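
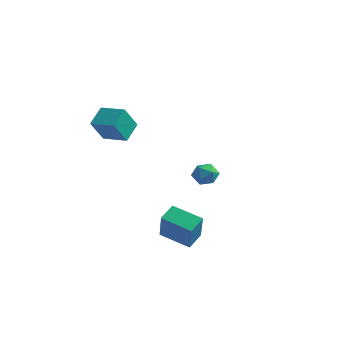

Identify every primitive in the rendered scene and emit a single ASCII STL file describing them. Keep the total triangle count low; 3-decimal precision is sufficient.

solid 
facet normal -0.358 0.406 -0.841
outer loop
vertex 2.536 -2.04 -2.627
vertex 4.188 -1.72 -3.176
vertex 2.565 -3.016 -3.111
endloop
endfacet
facet normal -0.933 -0.181 0.310
outer loop
vertex 3.292 -3.84 -1.404
vertex 2.536 -2.04 -2.627
vertex 2.565 -3.016 -3.111
endloop
endfacet
facet normal -0.358 0.406 -0.841
outer loop
vertex 2.565 -3.016 -3.111
vertex 4.188 -1.72 -3.176
vertex 4.217 -2.696 -3.66
endloop
endfacet
facet normal 0.026 -0.896 -0.444
outer loop
vertex 4.217 -2.696 -3.66
vertex 3.292 -3.84 -1.404
vertex 2.565 -3.016 -3.111
endloop
endfacet
facet normal -0.026 0.896 0.444
outer loop
vertex 2.536 -2.04 -2.627
vertex 4.915 -2.544 -1.469
vertex 4.188 -1.72 -3.176
endloop
endfacet
facet normal -0.933 -0.181 0.310
outer loop
vertex 3.263 -2.864 -0.92
vertex 2.536 -2.04 -2.627
vertex 3.292 -3.84 -1.404
endloop
endfacet
facet normal -0.026 0.896 0.444
outer loop
vertex 3.263 -2.864 -0.92
vertex 4.915 -2.544 -1.469
vertex 2.536 -2.04 -2.627
endloop
endfacet
facet normal 0.933 0.181 -0.310
outer loop
vertex 4.188 -1.72 -3.176
vertex 4.915 -2.544 -1.469
vertex 4.217 -2.696 -3.66
endloop
endfacet
facet normal 0.026 -0.896 -0.444
outer loop
vertex 4.944 -3.52 -1.953
vertex 3.292 -3.84 -1.404
vertex 4.217 -2.696 -3.66
endloop
endfacet
facet normal 0.933 0.181 -0.310
outer loop
vertex 4.217 -2.696 -3.66
vertex 4.915 -2.544 -1.469
vertex 4.944 -3.52 -1.953
endloop
endfacet
facet normal 0.358 -0.406 0.841
outer loop
vertex 4.944 -3.52 -1.953
vertex 3.263 -2.864 -0.92
vertex 3.292 -3.84 -1.404
endloop
endfacet
facet normal 0.358 -0.406 0.841
outer loop
vertex 4.915 -2.544 -1.469
vertex 3.263 -2.864 -0.92
vertex 4.944 -3.52 -1.953
endloop
endfacet
facet normal -0.994 -0.105 0.014
outer loop
vertex 1.196 2.093 -1.117
vertex 1.277 1.37 -0.788
vertex 1.215 2.016 -0.322
endloop
endfacet
facet normal -0.810 0.581 0.076
outer loop
vertex 1.196 2.093 -1.117
vertex 1.215 2.016 -0.322
vertex 1.611 2.614 -0.674
endloop
endfacet
facet normal -0.422 0.758 -0.497
outer loop
vertex 1.196 2.093 -1.117
vertex 1.611 2.614 -0.674
vertex 1.918 2.337 -1.358
endloop
endfacet
facet normal -0.366 0.181 -0.913
outer loop
vertex 1.196 2.093 -1.117
vertex 1.918 2.337 -1.358
vertex 1.712 1.568 -1.428
endloop
endfacet
facet normal -0.720 -0.353 -0.598
outer loop
vertex 1.196 2.093 -1.117
vertex 1.712 1.568 -1.428
vertex 1.277 1.37 -0.788
endloop
endfacet
facet normal -0.395 0.646 0.653
outer loop
vertex 1.611 2.614 -0.674
vertex 1.215 2.016 -0.322
vertex 1.948 2.212 -0.072
endloop
endfacet
facet normal -0.693 -0.464 0.551
outer loop
vertex 1.215 2.016 -0.322
vertex 1.277 1.37 -0.788
vertex 1.742 1.443 -0.142
endloop
endfacet
facet normal -0.250 -0.864 -0.437
outer loop
vertex 1.277 1.37 -0.788
vertex 1.712 1.568 -1.428
vertex 2.049 1.166 -0.826
endloop
endfacet
facet normal 0.323 -0.000 -0.946
outer loop
vertex 1.712 1.568 -1.428
vertex 1.918 2.337 -1.358
vertex 2.445 1.764 -1.178
endloop
endfacet
facet normal 0.233 0.933 -0.273
outer loop
vertex 1.918 2.337 -1.358
vertex 1.611 2.614 -0.674
vertex 2.383 2.41 -0.712
endloop
endfacet
facet normal 0.366 -0.181 0.913
outer loop
vertex 2.464 1.687 -0.383
vertex 1.948 2.212 -0.072
vertex 1.742 1.443 -0.142
endloop
endfacet
facet normal 0.422 -0.758 0.497
outer loop
vertex 2.464 1.687 -0.383
vertex 1.742 1.443 -0.142
vertex 2.049 1.166 -0.826
endloop
endfacet
facet normal 0.810 -0.581 -0.076
outer loop
vertex 2.464 1.687 -0.383
vertex 2.049 1.166 -0.826
vertex 2.445 1.764 -1.178
endloop
endfacet
facet normal 0.994 0.105 -0.014
outer loop
vertex 2.464 1.687 -0.383
vertex 2.445 1.764 -1.178
vertex 2.383 2.41 -0.712
endloop
endfacet
facet normal 0.720 0.353 0.598
outer loop
vertex 2.464 1.687 -0.383
vertex 2.383 2.41 -0.712
vertex 1.948 2.212 -0.072
endloop
endfacet
facet normal -0.323 0.000 0.946
outer loop
vertex 1.742 1.443 -0.142
vertex 1.948 2.212 -0.072
vertex 1.215 2.016 -0.322
endloop
endfacet
facet normal -0.233 -0.933 0.273
outer loop
vertex 2.049 1.166 -0.826
vertex 1.742 1.443 -0.142
vertex 1.277 1.37 -0.788
endloop
endfacet
facet normal 0.395 -0.646 -0.653
outer loop
vertex 2.445 1.764 -1.178
vertex 2.049 1.166 -0.826
vertex 1.712 1.568 -1.428
endloop
endfacet
facet normal 0.693 0.464 -0.551
outer loop
vertex 2.383 2.41 -0.712
vertex 2.445 1.764 -1.178
vertex 1.918 2.337 -1.358
endloop
endfacet
facet normal 0.250 0.864 0.437
outer loop
vertex 1.948 2.212 -0.072
vertex 2.383 2.41 -0.712
vertex 1.611 2.614 -0.674
endloop
endfacet
facet normal -0.991 -0.081 -0.109
outer loop
vertex -1.193 -3.842 4.042
vertex -1.363 -2.765 4.786
vertex -1.123 -2.914 2.715
endloop
endfacet
facet normal 0.129 -0.816 -0.564
outer loop
vertex 0.323 -2.795 2.874
vertex -1.193 -3.842 4.042
vertex -1.123 -2.914 2.715
endloop
endfacet
facet normal -0.991 -0.082 -0.109
outer loop
vertex -1.123 -2.914 2.715
vertex -1.363 -2.765 4.786
vertex -1.294 -1.837 3.459
endloop
endfacet
facet normal 0.043 0.572 -0.819
outer loop
vertex -1.294 -1.837 3.459
vertex 0.323 -2.795 2.874
vertex -1.123 -2.914 2.715
endloop
endfacet
facet normal -0.043 -0.572 0.819
outer loop
vertex -1.193 -3.842 4.042
vertex 0.083 -2.646 4.945
vertex -1.363 -2.765 4.786
endloop
endfacet
facet normal 0.129 -0.816 -0.564
outer loop
vertex 0.254 -3.723 4.201
vertex -1.193 -3.842 4.042
vertex 0.323 -2.795 2.874
endloop
endfacet
facet normal -0.043 -0.572 0.819
outer loop
vertex 0.254 -3.723 4.201
vertex 0.083 -2.646 4.945
vertex -1.193 -3.842 4.042
endloop
endfacet
facet normal -0.129 0.816 0.564
outer loop
vertex -1.363 -2.765 4.786
vertex 0.083 -2.646 4.945
vertex -1.294 -1.837 3.459
endloop
endfacet
facet normal 0.043 0.572 -0.819
outer loop
vertex 0.153 -1.718 3.618
vertex 0.323 -2.795 2.874
vertex -1.294 -1.837 3.459
endloop
endfacet
facet normal -0.129 0.816 0.564
outer loop
vertex -1.294 -1.837 3.459
vertex 0.083 -2.646 4.945
vertex 0.153 -1.718 3.618
endloop
endfacet
facet normal 0.991 0.081 0.108
outer loop
vertex 0.153 -1.718 3.618
vertex 0.254 -3.723 4.201
vertex 0.323 -2.795 2.874
endloop
endfacet
facet normal 0.991 0.082 0.109
outer loop
vertex 0.083 -2.646 4.945
vertex 0.254 -3.723 4.201
vertex 0.153 -1.718 3.618
endloop
endfacet

endsolid


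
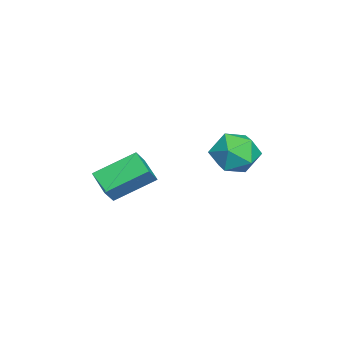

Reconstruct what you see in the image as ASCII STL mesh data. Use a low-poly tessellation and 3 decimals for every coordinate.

solid 
facet normal 0.366 0.031 0.930
outer loop
vertex 3.402 3.404 4.735
vertex 3.118 2.239 4.886
vertex 4.203 2.545 4.449
endloop
endfacet
facet normal 0.708 0.492 0.506
outer loop
vertex 3.402 3.404 4.735
vertex 4.203 2.545 4.449
vertex 4.057 3.501 3.723
endloop
endfacet
facet normal 0.226 0.945 0.237
outer loop
vertex 3.402 3.404 4.735
vertex 4.057 3.501 3.723
vertex 2.882 3.785 3.712
endloop
endfacet
facet normal -0.414 0.764 0.495
outer loop
vertex 3.402 3.404 4.735
vertex 2.882 3.785 3.712
vertex 2.302 3.005 4.43
endloop
endfacet
facet normal -0.328 0.200 0.923
outer loop
vertex 3.402 3.404 4.735
vertex 2.302 3.005 4.43
vertex 3.118 2.239 4.886
endloop
endfacet
facet normal 0.992 0.124 -0.036
outer loop
vertex 4.057 3.501 3.723
vertex 4.203 2.545 4.449
vertex 4.178 2.395 3.25
endloop
endfacet
facet normal 0.437 -0.621 0.651
outer loop
vertex 4.203 2.545 4.449
vertex 3.118 2.239 4.886
vertex 3.598 1.615 3.968
endloop
endfacet
facet normal -0.685 -0.349 0.640
outer loop
vertex 3.118 2.239 4.886
vertex 2.302 3.005 4.43
vertex 2.423 1.899 3.957
endloop
endfacet
facet normal -0.824 0.564 -0.053
outer loop
vertex 2.302 3.005 4.43
vertex 2.882 3.785 3.712
vertex 2.277 2.855 3.231
endloop
endfacet
facet normal 0.211 0.856 -0.471
outer loop
vertex 2.882 3.785 3.712
vertex 4.057 3.501 3.723
vertex 3.362 3.161 2.794
endloop
endfacet
facet normal 0.414 -0.764 -0.495
outer loop
vertex 3.078 1.996 2.945
vertex 4.178 2.395 3.25
vertex 3.598 1.615 3.968
endloop
endfacet
facet normal -0.226 -0.945 -0.237
outer loop
vertex 3.078 1.996 2.945
vertex 3.598 1.615 3.968
vertex 2.423 1.899 3.957
endloop
endfacet
facet normal -0.708 -0.492 -0.506
outer loop
vertex 3.078 1.996 2.945
vertex 2.423 1.899 3.957
vertex 2.277 2.855 3.231
endloop
endfacet
facet normal -0.366 -0.031 -0.930
outer loop
vertex 3.078 1.996 2.945
vertex 2.277 2.855 3.231
vertex 3.362 3.161 2.794
endloop
endfacet
facet normal 0.328 -0.200 -0.923
outer loop
vertex 3.078 1.996 2.945
vertex 3.362 3.161 2.794
vertex 4.178 2.395 3.25
endloop
endfacet
facet normal 0.824 -0.564 0.053
outer loop
vertex 3.598 1.615 3.968
vertex 4.178 2.395 3.25
vertex 4.203 2.545 4.449
endloop
endfacet
facet normal -0.211 -0.856 0.471
outer loop
vertex 2.423 1.899 3.957
vertex 3.598 1.615 3.968
vertex 3.118 2.239 4.886
endloop
endfacet
facet normal -0.992 -0.124 0.036
outer loop
vertex 2.277 2.855 3.231
vertex 2.423 1.899 3.957
vertex 2.302 3.005 4.43
endloop
endfacet
facet normal -0.437 0.621 -0.651
outer loop
vertex 3.362 3.161 2.794
vertex 2.277 2.855 3.231
vertex 2.882 3.785 3.712
endloop
endfacet
facet normal 0.685 0.349 -0.640
outer loop
vertex 4.178 2.395 3.25
vertex 3.362 3.161 2.794
vertex 4.057 3.501 3.723
endloop
endfacet
facet normal -0.611 0.217 -0.761
outer loop
vertex 2.734 -1.242 2.745
vertex 3.702 -0.509 2.178
vertex 3.439 -2.996 1.679
endloop
endfacet
facet normal -0.723 -0.547 0.422
outer loop
vertex 4.098 -3.231 2.502
vertex 2.734 -1.242 2.745
vertex 3.439 -2.996 1.679
endloop
endfacet
facet normal -0.610 0.217 -0.762
outer loop
vertex 3.439 -2.996 1.679
vertex 3.702 -0.509 2.178
vertex 4.407 -2.263 1.113
endloop
endfacet
facet normal 0.325 -0.808 -0.491
outer loop
vertex 4.407 -2.263 1.113
vertex 4.098 -3.231 2.502
vertex 3.439 -2.996 1.679
endloop
endfacet
facet normal -0.325 0.808 0.491
outer loop
vertex 2.734 -1.242 2.745
vertex 4.361 -0.744 3.001
vertex 3.702 -0.509 2.178
endloop
endfacet
facet normal -0.722 -0.547 0.423
outer loop
vertex 3.393 -1.477 3.567
vertex 2.734 -1.242 2.745
vertex 4.098 -3.231 2.502
endloop
endfacet
facet normal -0.325 0.808 0.491
outer loop
vertex 3.393 -1.477 3.567
vertex 4.361 -0.744 3.001
vertex 2.734 -1.242 2.745
endloop
endfacet
facet normal 0.723 0.547 -0.422
outer loop
vertex 3.702 -0.509 2.178
vertex 4.361 -0.744 3.001
vertex 4.407 -2.263 1.113
endloop
endfacet
facet normal 0.324 -0.808 -0.491
outer loop
vertex 5.066 -2.498 1.935
vertex 4.098 -3.231 2.502
vertex 4.407 -2.263 1.113
endloop
endfacet
facet normal 0.722 0.547 -0.423
outer loop
vertex 4.407 -2.263 1.113
vertex 4.361 -0.744 3.001
vertex 5.066 -2.498 1.935
endloop
endfacet
facet normal 0.611 -0.217 0.762
outer loop
vertex 5.066 -2.498 1.935
vertex 3.393 -1.477 3.567
vertex 4.098 -3.231 2.502
endloop
endfacet
facet normal 0.610 -0.218 0.762
outer loop
vertex 4.361 -0.744 3.001
vertex 3.393 -1.477 3.567
vertex 5.066 -2.498 1.935
endloop
endfacet

endsolid


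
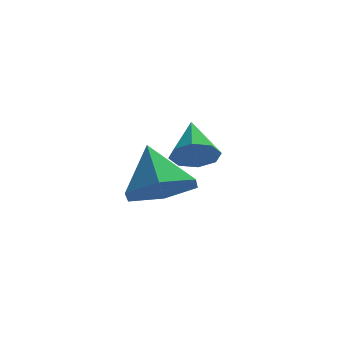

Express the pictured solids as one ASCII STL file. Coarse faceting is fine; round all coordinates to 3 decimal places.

solid 
facet normal 0.364 -0.553 -0.750
outer loop
vertex -0.957 0.696 0.087
vertex -1.734 0.016 0.212
vertex -1.847 0.821 -0.437
endloop
endfacet
facet normal 0.139 0.990 0.001
outer loop
vertex -0.957 0.696 0.087
vertex -1.847 0.821 -0.437
vertex -2.306 0.884 1.388
endloop
endfacet
facet normal 0.364 -0.553 -0.750
outer loop
vertex -1.847 0.821 -0.437
vertex -1.734 0.016 0.212
vertex -2.624 0.141 -0.312
endloop
endfacet
facet normal -0.664 0.723 -0.192
outer loop
vertex -1.847 0.821 -0.437
vertex -2.624 0.141 -0.312
vertex -2.306 0.884 1.388
endloop
endfacet
facet normal 0.364 -0.553 -0.750
outer loop
vertex -2.624 0.141 -0.312
vertex -1.734 0.016 0.212
vertex -2.511 -0.664 0.336
endloop
endfacet
facet normal -0.984 0.007 0.181
outer loop
vertex -2.624 0.141 -0.312
vertex -2.511 -0.664 0.336
vertex -2.306 0.884 1.388
endloop
endfacet
facet normal 0.364 -0.553 -0.750
outer loop
vertex -2.511 -0.664 0.336
vertex -1.734 0.016 0.212
vertex -1.622 -0.789 0.86
endloop
endfacet
facet normal -0.501 -0.440 0.745
outer loop
vertex -2.511 -0.664 0.336
vertex -1.622 -0.789 0.86
vertex -2.306 0.884 1.388
endloop
endfacet
facet normal 0.364 -0.553 -0.750
outer loop
vertex -1.622 -0.789 0.86
vertex -1.734 0.016 0.212
vertex -0.845 -0.109 0.736
endloop
endfacet
facet normal 0.301 -0.173 0.938
outer loop
vertex -1.622 -0.789 0.86
vertex -0.845 -0.109 0.736
vertex -2.306 0.884 1.388
endloop
endfacet
facet normal 0.364 -0.553 -0.749
outer loop
vertex -0.845 -0.109 0.736
vertex -1.734 0.016 0.212
vertex -0.957 0.696 0.087
endloop
endfacet
facet normal 0.621 0.542 0.566
outer loop
vertex -0.845 -0.109 0.736
vertex -0.957 0.696 0.087
vertex -2.306 0.884 1.388
endloop
endfacet
facet normal 0.236 -0.811 -0.535
outer loop
vertex -0.878 2.731 0.142
vertex -1.364 2.363 0.485
vertex -1.357 2.75 -0.098
endloop
endfacet
facet normal 0.247 0.871 -0.425
outer loop
vertex -0.878 2.731 0.142
vertex -1.357 2.75 -0.098
vertex -1.696 3.497 1.235
endloop
endfacet
facet normal 0.236 -0.811 -0.535
outer loop
vertex -1.357 2.75 -0.098
vertex -1.364 2.363 0.485
vertex -1.84 2.542 0.004
endloop
endfacet
facet normal -0.428 0.738 -0.522
outer loop
vertex -1.357 2.75 -0.098
vertex -1.84 2.542 0.004
vertex -1.696 3.497 1.235
endloop
endfacet
facet normal 0.237 -0.810 -0.536
outer loop
vertex -1.84 2.542 0.004
vertex -1.364 2.363 0.485
vertex -2.044 2.229 0.387
endloop
endfacet
facet normal -0.911 0.371 -0.182
outer loop
vertex -1.84 2.542 0.004
vertex -2.044 2.229 0.387
vertex -1.696 3.497 1.235
endloop
endfacet
facet normal 0.237 -0.810 -0.536
outer loop
vertex -2.044 2.229 0.387
vertex -1.364 2.363 0.485
vertex -1.85 1.994 0.828
endloop
endfacet
facet normal -0.918 -0.013 0.397
outer loop
vertex -2.044 2.229 0.387
vertex -1.85 1.994 0.828
vertex -1.696 3.497 1.235
endloop
endfacet
facet normal 0.237 -0.810 -0.536
outer loop
vertex -1.85 1.994 0.828
vertex -1.364 2.363 0.485
vertex -1.372 1.975 1.068
endloop
endfacet
facet normal -0.447 -0.191 0.874
outer loop
vertex -1.85 1.994 0.828
vertex -1.372 1.975 1.068
vertex -1.696 3.497 1.235
endloop
endfacet
facet normal 0.236 -0.811 -0.536
outer loop
vertex -1.372 1.975 1.068
vertex -1.364 2.363 0.485
vertex -0.889 2.183 0.966
endloop
endfacet
facet normal 0.230 -0.058 0.971
outer loop
vertex -1.372 1.975 1.068
vertex -0.889 2.183 0.966
vertex -1.696 3.497 1.235
endloop
endfacet
facet normal 0.237 -0.810 -0.537
outer loop
vertex -0.889 2.183 0.966
vertex -1.364 2.363 0.485
vertex -0.684 2.497 0.583
endloop
endfacet
facet normal 0.711 0.307 0.632
outer loop
vertex -0.889 2.183 0.966
vertex -0.684 2.497 0.583
vertex -1.696 3.497 1.235
endloop
endfacet
facet normal 0.237 -0.811 -0.535
outer loop
vertex -0.684 2.497 0.583
vertex -1.364 2.363 0.485
vertex -0.878 2.731 0.142
endloop
endfacet
facet normal 0.719 0.693 0.052
outer loop
vertex -0.684 2.497 0.583
vertex -0.878 2.731 0.142
vertex -1.696 3.497 1.235
endloop
endfacet

endsolid


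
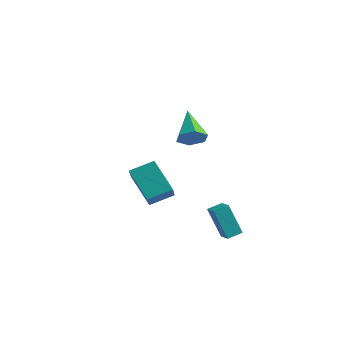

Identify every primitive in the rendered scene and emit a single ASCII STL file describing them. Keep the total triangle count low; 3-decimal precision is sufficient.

solid 
facet normal -0.849 0.448 -0.280
outer loop
vertex 2.357 -2.091 -3.19
vertex 2.676 -1.347 -2.966
vertex 3.048 -1.866 -4.924
endloop
endfacet
facet normal -0.379 -0.886 -0.266
outer loop
vertex 3.744 -2.233 -4.694
vertex 2.357 -2.091 -3.19
vertex 3.048 -1.866 -4.924
endloop
endfacet
facet normal -0.849 0.447 -0.280
outer loop
vertex 3.048 -1.866 -4.924
vertex 2.676 -1.347 -2.966
vertex 3.366 -1.122 -4.7
endloop
endfacet
facet normal 0.368 0.120 -0.922
outer loop
vertex 3.366 -1.122 -4.7
vertex 3.744 -2.233 -4.694
vertex 3.048 -1.866 -4.924
endloop
endfacet
facet normal -0.368 -0.120 0.922
outer loop
vertex 2.357 -2.091 -3.19
vertex 3.372 -1.714 -2.736
vertex 2.676 -1.347 -2.966
endloop
endfacet
facet normal -0.379 -0.886 -0.266
outer loop
vertex 3.054 -2.458 -2.96
vertex 2.357 -2.091 -3.19
vertex 3.744 -2.233 -4.694
endloop
endfacet
facet normal -0.368 -0.120 0.922
outer loop
vertex 3.054 -2.458 -2.96
vertex 3.372 -1.714 -2.736
vertex 2.357 -2.091 -3.19
endloop
endfacet
facet normal 0.379 0.886 0.266
outer loop
vertex 2.676 -1.347 -2.966
vertex 3.372 -1.714 -2.736
vertex 3.366 -1.122 -4.7
endloop
endfacet
facet normal 0.368 0.120 -0.922
outer loop
vertex 4.063 -1.489 -4.47
vertex 3.744 -2.233 -4.694
vertex 3.366 -1.122 -4.7
endloop
endfacet
facet normal 0.379 0.886 0.266
outer loop
vertex 3.366 -1.122 -4.7
vertex 3.372 -1.714 -2.736
vertex 4.063 -1.489 -4.47
endloop
endfacet
facet normal 0.849 -0.448 0.280
outer loop
vertex 4.063 -1.489 -4.47
vertex 3.054 -2.458 -2.96
vertex 3.744 -2.233 -4.694
endloop
endfacet
facet normal 0.849 -0.447 0.280
outer loop
vertex 3.372 -1.714 -2.736
vertex 3.054 -2.458 -2.96
vertex 4.063 -1.489 -4.47
endloop
endfacet
facet normal -0.724 0.169 0.668
outer loop
vertex -2.411 -2.384 -1.956
vertex -1.676 -1.3 -1.434
vertex -3.111 -1.429 -2.956
endloop
endfacet
facet normal -0.521 -0.769 -0.370
outer loop
vertex -1.604 -1.78 -4.346
vertex -2.411 -2.384 -1.956
vertex -3.111 -1.429 -2.956
endloop
endfacet
facet normal -0.724 0.169 0.669
outer loop
vertex -3.111 -1.429 -2.956
vertex -1.676 -1.3 -1.434
vertex -2.376 -0.344 -2.434
endloop
endfacet
facet normal -0.452 0.616 -0.645
outer loop
vertex -2.376 -0.344 -2.434
vertex -1.604 -1.78 -4.346
vertex -3.111 -1.429 -2.956
endloop
endfacet
facet normal 0.451 -0.617 0.645
outer loop
vertex -2.411 -2.384 -1.956
vertex -0.169 -1.651 -2.824
vertex -1.676 -1.3 -1.434
endloop
endfacet
facet normal -0.521 -0.769 -0.370
outer loop
vertex -0.904 -2.736 -3.346
vertex -2.411 -2.384 -1.956
vertex -1.604 -1.78 -4.346
endloop
endfacet
facet normal 0.451 -0.616 0.645
outer loop
vertex -0.904 -2.736 -3.346
vertex -0.169 -1.651 -2.824
vertex -2.411 -2.384 -1.956
endloop
endfacet
facet normal 0.521 0.769 0.371
outer loop
vertex -1.676 -1.3 -1.434
vertex -0.169 -1.651 -2.824
vertex -2.376 -0.344 -2.434
endloop
endfacet
facet normal -0.451 0.617 -0.645
outer loop
vertex -0.869 -0.696 -3.824
vertex -1.604 -1.78 -4.346
vertex -2.376 -0.344 -2.434
endloop
endfacet
facet normal 0.521 0.769 0.370
outer loop
vertex -2.376 -0.344 -2.434
vertex -0.169 -1.651 -2.824
vertex -0.869 -0.696 -3.824
endloop
endfacet
facet normal 0.724 -0.169 -0.669
outer loop
vertex -0.869 -0.696 -3.824
vertex -0.904 -2.736 -3.346
vertex -1.604 -1.78 -4.346
endloop
endfacet
facet normal 0.724 -0.169 -0.668
outer loop
vertex -0.169 -1.651 -2.824
vertex -0.904 -2.736 -3.346
vertex -0.869 -0.696 -3.824
endloop
endfacet
facet normal 0.608 -0.564 -0.559
outer loop
vertex 3.084 -2.967 2.368
vertex 2.462 -3.378 2.106
vertex 2.702 -2.733 1.717
endloop
endfacet
facet normal 0.397 0.913 0.095
outer loop
vertex 3.084 -2.967 2.368
vertex 2.702 -2.733 1.717
vertex 1.258 -2.262 3.214
endloop
endfacet
facet normal 0.608 -0.564 -0.559
outer loop
vertex 2.702 -2.733 1.717
vertex 2.462 -3.378 2.106
vertex 2.08 -3.144 1.455
endloop
endfacet
facet normal -0.297 0.791 -0.535
outer loop
vertex 2.702 -2.733 1.717
vertex 2.08 -3.144 1.455
vertex 1.258 -2.262 3.214
endloop
endfacet
facet normal 0.608 -0.564 -0.559
outer loop
vertex 2.08 -3.144 1.455
vertex 2.462 -3.378 2.106
vertex 1.84 -3.789 1.844
endloop
endfacet
facet normal -0.892 0.062 -0.448
outer loop
vertex 2.08 -3.144 1.455
vertex 1.84 -3.789 1.844
vertex 1.258 -2.262 3.214
endloop
endfacet
facet normal 0.608 -0.564 -0.559
outer loop
vertex 1.84 -3.789 1.844
vertex 2.462 -3.378 2.106
vertex 2.222 -4.022 2.495
endloop
endfacet
facet normal -0.794 -0.545 0.271
outer loop
vertex 1.84 -3.789 1.844
vertex 2.222 -4.022 2.495
vertex 1.258 -2.262 3.214
endloop
endfacet
facet normal 0.608 -0.564 -0.559
outer loop
vertex 2.222 -4.022 2.495
vertex 2.462 -3.378 2.106
vertex 2.844 -3.611 2.757
endloop
endfacet
facet normal -0.100 -0.423 0.901
outer loop
vertex 2.222 -4.022 2.495
vertex 2.844 -3.611 2.757
vertex 1.258 -2.262 3.214
endloop
endfacet
facet normal 0.608 -0.564 -0.559
outer loop
vertex 2.844 -3.611 2.757
vertex 2.462 -3.378 2.106
vertex 3.084 -2.967 2.368
endloop
endfacet
facet normal 0.495 0.307 0.813
outer loop
vertex 2.844 -3.611 2.757
vertex 3.084 -2.967 2.368
vertex 1.258 -2.262 3.214
endloop
endfacet

endsolid


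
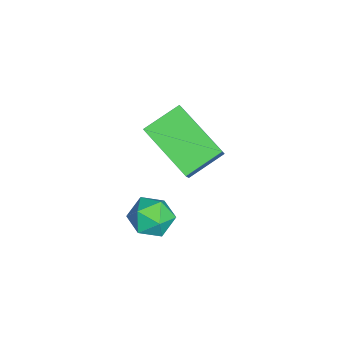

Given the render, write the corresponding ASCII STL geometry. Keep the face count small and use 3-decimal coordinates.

solid 
facet normal 0.263 0.758 0.596
outer loop
vertex 2.771 3.158 -0.826
vertex 2.663 2.679 -0.169
vertex 3.396 2.713 -0.536
endloop
endfacet
facet normal 0.591 0.806 -0.036
outer loop
vertex 2.771 3.158 -0.826
vertex 3.396 2.713 -0.536
vertex 3.272 2.768 -1.345
endloop
endfacet
facet normal 0.088 0.835 -0.543
outer loop
vertex 2.771 3.158 -0.826
vertex 3.272 2.768 -1.345
vertex 2.462 2.767 -1.478
endloop
endfacet
facet normal -0.549 0.806 -0.223
outer loop
vertex 2.771 3.158 -0.826
vertex 2.462 2.767 -1.478
vertex 2.086 2.712 -0.751
endloop
endfacet
facet normal -0.441 0.758 0.480
outer loop
vertex 2.771 3.158 -0.826
vertex 2.086 2.712 -0.751
vertex 2.663 2.679 -0.169
endloop
endfacet
facet normal 0.969 0.209 -0.134
outer loop
vertex 3.272 2.768 -1.345
vertex 3.396 2.713 -0.536
vertex 3.474 2.048 -1.009
endloop
endfacet
facet normal 0.439 0.132 0.889
outer loop
vertex 3.396 2.713 -0.536
vertex 2.663 2.679 -0.169
vertex 3.098 1.993 -0.282
endloop
endfacet
facet normal -0.700 0.131 0.702
outer loop
vertex 2.663 2.679 -0.169
vertex 2.086 2.712 -0.751
vertex 2.288 1.992 -0.415
endloop
endfacet
facet normal -0.875 0.208 -0.437
outer loop
vertex 2.086 2.712 -0.751
vertex 2.462 2.767 -1.478
vertex 2.164 2.047 -1.224
endloop
endfacet
facet normal 0.156 0.256 -0.954
outer loop
vertex 2.462 2.767 -1.478
vertex 3.272 2.768 -1.345
vertex 2.897 2.081 -1.591
endloop
endfacet
facet normal 0.549 -0.806 0.223
outer loop
vertex 2.789 1.602 -0.934
vertex 3.474 2.048 -1.009
vertex 3.098 1.993 -0.282
endloop
endfacet
facet normal -0.088 -0.835 0.543
outer loop
vertex 2.789 1.602 -0.934
vertex 3.098 1.993 -0.282
vertex 2.288 1.992 -0.415
endloop
endfacet
facet normal -0.591 -0.806 0.036
outer loop
vertex 2.789 1.602 -0.934
vertex 2.288 1.992 -0.415
vertex 2.164 2.047 -1.224
endloop
endfacet
facet normal -0.263 -0.758 -0.596
outer loop
vertex 2.789 1.602 -0.934
vertex 2.164 2.047 -1.224
vertex 2.897 2.081 -1.591
endloop
endfacet
facet normal 0.441 -0.758 -0.480
outer loop
vertex 2.789 1.602 -0.934
vertex 2.897 2.081 -1.591
vertex 3.474 2.048 -1.009
endloop
endfacet
facet normal 0.875 -0.208 0.437
outer loop
vertex 3.098 1.993 -0.282
vertex 3.474 2.048 -1.009
vertex 3.396 2.713 -0.536
endloop
endfacet
facet normal -0.156 -0.256 0.954
outer loop
vertex 2.288 1.992 -0.415
vertex 3.098 1.993 -0.282
vertex 2.663 2.679 -0.169
endloop
endfacet
facet normal -0.969 -0.209 0.134
outer loop
vertex 2.164 2.047 -1.224
vertex 2.288 1.992 -0.415
vertex 2.086 2.712 -0.751
endloop
endfacet
facet normal -0.439 -0.132 -0.889
outer loop
vertex 2.897 2.081 -1.591
vertex 2.164 2.047 -1.224
vertex 2.462 2.767 -1.478
endloop
endfacet
facet normal 0.700 -0.131 -0.702
outer loop
vertex 3.474 2.048 -1.009
vertex 2.897 2.081 -1.591
vertex 3.272 2.768 -1.345
endloop
endfacet
facet normal -0.645 0.006 -0.764
outer loop
vertex 1.221 2.085 1.928
vertex 0.502 3.117 2.542
vertex 2.415 3.51 0.931
endloop
endfacet
facet normal 0.514 -0.737 -0.438
outer loop
vertex 3.298 3.503 1.978
vertex 1.221 2.085 1.928
vertex 2.415 3.51 0.931
endloop
endfacet
facet normal -0.645 0.005 -0.764
outer loop
vertex 2.415 3.51 0.931
vertex 0.502 3.117 2.542
vertex 1.695 4.542 1.545
endloop
endfacet
facet normal 0.566 0.676 -0.473
outer loop
vertex 1.695 4.542 1.545
vertex 3.298 3.503 1.978
vertex 2.415 3.51 0.931
endloop
endfacet
facet normal -0.566 -0.676 0.473
outer loop
vertex 1.221 2.085 1.928
vertex 1.385 3.11 3.589
vertex 0.502 3.117 2.542
endloop
endfacet
facet normal 0.514 -0.737 -0.439
outer loop
vertex 2.105 2.078 2.975
vertex 1.221 2.085 1.928
vertex 3.298 3.503 1.978
endloop
endfacet
facet normal -0.565 -0.676 0.473
outer loop
vertex 2.105 2.078 2.975
vertex 1.385 3.11 3.589
vertex 1.221 2.085 1.928
endloop
endfacet
facet normal -0.514 0.737 0.438
outer loop
vertex 0.502 3.117 2.542
vertex 1.385 3.11 3.589
vertex 1.695 4.542 1.545
endloop
endfacet
facet normal 0.566 0.676 -0.473
outer loop
vertex 2.579 4.535 2.592
vertex 3.298 3.503 1.978
vertex 1.695 4.542 1.545
endloop
endfacet
facet normal -0.514 0.737 0.439
outer loop
vertex 1.695 4.542 1.545
vertex 1.385 3.11 3.589
vertex 2.579 4.535 2.592
endloop
endfacet
facet normal 0.645 -0.005 0.764
outer loop
vertex 2.579 4.535 2.592
vertex 2.105 2.078 2.975
vertex 3.298 3.503 1.978
endloop
endfacet
facet normal 0.645 -0.005 0.765
outer loop
vertex 1.385 3.11 3.589
vertex 2.105 2.078 2.975
vertex 2.579 4.535 2.592
endloop
endfacet

endsolid


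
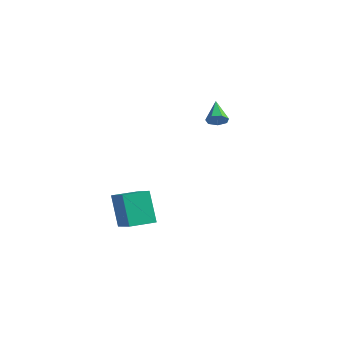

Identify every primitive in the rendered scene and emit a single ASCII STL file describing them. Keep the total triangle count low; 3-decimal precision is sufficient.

solid 
facet normal 0.661 -0.421 -0.622
outer loop
vertex 1.745 2.735 1.086
vertex 1.359 2.748 0.667
vertex 1.744 3.144 0.808
endloop
endfacet
facet normal 0.476 0.495 0.727
outer loop
vertex 1.745 2.735 1.086
vertex 1.744 3.144 0.808
vertex 0.441 3.332 1.533
endloop
endfacet
facet normal 0.660 -0.420 -0.623
outer loop
vertex 1.744 3.144 0.808
vertex 1.359 2.748 0.667
vertex 1.452 3.255 0.424
endloop
endfacet
facet normal 0.208 0.970 0.122
outer loop
vertex 1.744 3.144 0.808
vertex 1.452 3.255 0.424
vertex 0.441 3.332 1.533
endloop
endfacet
facet normal 0.660 -0.420 -0.623
outer loop
vertex 1.452 3.255 0.424
vertex 1.359 2.748 0.667
vertex 1.09 2.984 0.223
endloop
endfacet
facet normal -0.389 0.824 -0.412
outer loop
vertex 1.452 3.255 0.424
vertex 1.09 2.984 0.223
vertex 0.441 3.332 1.533
endloop
endfacet
facet normal 0.660 -0.420 -0.623
outer loop
vertex 1.09 2.984 0.223
vertex 1.359 2.748 0.667
vertex 0.931 2.535 0.357
endloop
endfacet
facet normal -0.866 0.165 -0.473
outer loop
vertex 1.09 2.984 0.223
vertex 0.931 2.535 0.357
vertex 0.441 3.332 1.533
endloop
endfacet
facet normal 0.660 -0.421 -0.622
outer loop
vertex 0.931 2.535 0.357
vertex 1.359 2.748 0.667
vertex 1.093 2.247 0.724
endloop
endfacet
facet normal -0.862 -0.506 -0.016
outer loop
vertex 0.931 2.535 0.357
vertex 1.093 2.247 0.724
vertex 0.441 3.332 1.533
endloop
endfacet
facet normal 0.660 -0.421 -0.623
outer loop
vertex 1.093 2.247 0.724
vertex 1.359 2.748 0.667
vertex 1.456 2.335 1.049
endloop
endfacet
facet normal -0.384 -0.689 0.615
outer loop
vertex 1.093 2.247 0.724
vertex 1.456 2.335 1.049
vertex 0.441 3.332 1.533
endloop
endfacet
facet normal 0.661 -0.420 -0.622
outer loop
vertex 1.456 2.335 1.049
vertex 1.359 2.748 0.667
vertex 1.745 2.735 1.086
endloop
endfacet
facet normal 0.214 -0.242 0.946
outer loop
vertex 1.456 2.335 1.049
vertex 1.745 2.735 1.086
vertex 0.441 3.332 1.533
endloop
endfacet
facet normal -0.898 0.207 -0.388
outer loop
vertex 2.418 -3.935 -2.27
vertex 2.692 -2.675 -2.231
vertex 3.12 -4.035 -3.947
endloop
endfacet
facet normal -0.212 -0.977 -0.031
outer loop
vertex 4.548 -4.365 -3.329
vertex 2.418 -3.935 -2.27
vertex 3.12 -4.035 -3.947
endloop
endfacet
facet normal -0.898 0.208 -0.388
outer loop
vertex 3.12 -4.035 -3.947
vertex 2.692 -2.675 -2.231
vertex 3.394 -2.775 -3.907
endloop
endfacet
facet normal 0.386 -0.055 -0.921
outer loop
vertex 3.394 -2.775 -3.907
vertex 4.548 -4.365 -3.329
vertex 3.12 -4.035 -3.947
endloop
endfacet
facet normal -0.386 0.055 0.921
outer loop
vertex 2.418 -3.935 -2.27
vertex 4.12 -3.005 -1.613
vertex 2.692 -2.675 -2.231
endloop
endfacet
facet normal -0.212 -0.977 -0.031
outer loop
vertex 3.846 -4.265 -1.653
vertex 2.418 -3.935 -2.27
vertex 4.548 -4.365 -3.329
endloop
endfacet
facet normal -0.385 0.055 0.921
outer loop
vertex 3.846 -4.265 -1.653
vertex 4.12 -3.005 -1.613
vertex 2.418 -3.935 -2.27
endloop
endfacet
facet normal 0.212 0.977 0.031
outer loop
vertex 2.692 -2.675 -2.231
vertex 4.12 -3.005 -1.613
vertex 3.394 -2.775 -3.907
endloop
endfacet
facet normal 0.385 -0.055 -0.921
outer loop
vertex 4.822 -3.105 -3.29
vertex 4.548 -4.365 -3.329
vertex 3.394 -2.775 -3.907
endloop
endfacet
facet normal 0.212 0.977 0.031
outer loop
vertex 3.394 -2.775 -3.907
vertex 4.12 -3.005 -1.613
vertex 4.822 -3.105 -3.29
endloop
endfacet
facet normal 0.898 -0.207 0.388
outer loop
vertex 4.822 -3.105 -3.29
vertex 3.846 -4.265 -1.653
vertex 4.548 -4.365 -3.329
endloop
endfacet
facet normal 0.898 -0.208 0.388
outer loop
vertex 4.12 -3.005 -1.613
vertex 3.846 -4.265 -1.653
vertex 4.822 -3.105 -3.29
endloop
endfacet

endsolid


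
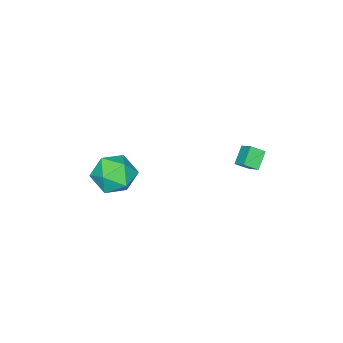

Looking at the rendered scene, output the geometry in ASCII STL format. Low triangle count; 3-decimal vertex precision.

solid 
facet normal -0.604 0.601 -0.524
outer loop
vertex 0.387 3.373 4.262
vertex 1.169 3.574 3.591
vertex 0.128 2.667 3.75
endloop
endfacet
facet normal -0.745 -0.191 0.640
outer loop
vertex 0.611 2.186 4.169
vertex 0.387 3.373 4.262
vertex 0.128 2.667 3.75
endloop
endfacet
facet normal -0.603 0.600 -0.525
outer loop
vertex 0.128 2.667 3.75
vertex 1.169 3.574 3.591
vertex 0.911 2.867 3.079
endloop
endfacet
facet normal -0.284 -0.776 -0.563
outer loop
vertex 0.911 2.867 3.079
vertex 0.611 2.186 4.169
vertex 0.128 2.667 3.75
endloop
endfacet
facet normal 0.284 0.776 0.563
outer loop
vertex 0.387 3.373 4.262
vertex 1.652 3.093 4.01
vertex 1.169 3.574 3.591
endloop
endfacet
facet normal -0.745 -0.191 0.639
outer loop
vertex 0.869 2.893 4.681
vertex 0.387 3.373 4.262
vertex 0.611 2.186 4.169
endloop
endfacet
facet normal 0.284 0.776 0.563
outer loop
vertex 0.869 2.893 4.681
vertex 1.652 3.093 4.01
vertex 0.387 3.373 4.262
endloop
endfacet
facet normal 0.745 0.191 -0.639
outer loop
vertex 1.169 3.574 3.591
vertex 1.652 3.093 4.01
vertex 0.911 2.867 3.079
endloop
endfacet
facet normal -0.284 -0.776 -0.563
outer loop
vertex 1.393 2.387 3.498
vertex 0.611 2.186 4.169
vertex 0.911 2.867 3.079
endloop
endfacet
facet normal 0.745 0.190 -0.639
outer loop
vertex 0.911 2.867 3.079
vertex 1.652 3.093 4.01
vertex 1.393 2.387 3.498
endloop
endfacet
facet normal 0.604 -0.600 0.524
outer loop
vertex 1.393 2.387 3.498
vertex 0.869 2.893 4.681
vertex 0.611 2.186 4.169
endloop
endfacet
facet normal 0.603 -0.601 0.524
outer loop
vertex 1.652 3.093 4.01
vertex 0.869 2.893 4.681
vertex 1.393 2.387 3.498
endloop
endfacet
facet normal -0.707 0.463 -0.534
outer loop
vertex 3.301 -2.463 0.133
vertex 2.473 -3.263 0.536
vertex 2.679 -2.234 1.156
endloop
endfacet
facet normal -0.202 0.922 -0.329
outer loop
vertex 3.301 -2.463 0.133
vertex 2.679 -2.234 1.156
vertex 3.873 -1.992 1.101
endloop
endfacet
facet normal 0.423 0.691 -0.586
outer loop
vertex 3.301 -2.463 0.133
vertex 3.873 -1.992 1.101
vertex 4.406 -2.873 0.447
endloop
endfacet
facet normal 0.303 0.089 -0.949
outer loop
vertex 3.301 -2.463 0.133
vertex 4.406 -2.873 0.447
vertex 3.541 -3.658 0.097
endloop
endfacet
facet normal -0.396 -0.052 -0.917
outer loop
vertex 3.301 -2.463 0.133
vertex 3.541 -3.658 0.097
vertex 2.473 -3.263 0.536
endloop
endfacet
facet normal -0.166 0.908 0.384
outer loop
vertex 3.873 -1.992 1.101
vertex 2.679 -2.234 1.156
vertex 3.399 -2.502 2.103
endloop
endfacet
facet normal -0.985 0.165 0.053
outer loop
vertex 2.679 -2.234 1.156
vertex 2.473 -3.263 0.536
vertex 2.534 -3.287 1.753
endloop
endfacet
facet normal -0.481 -0.669 -0.568
outer loop
vertex 2.473 -3.263 0.536
vertex 3.541 -3.658 0.097
vertex 3.067 -4.168 1.099
endloop
endfacet
facet normal 0.650 -0.440 -0.619
outer loop
vertex 3.541 -3.658 0.097
vertex 4.406 -2.873 0.447
vertex 4.261 -3.926 1.044
endloop
endfacet
facet normal 0.845 0.535 -0.032
outer loop
vertex 4.406 -2.873 0.447
vertex 3.873 -1.992 1.101
vertex 4.467 -2.897 1.664
endloop
endfacet
facet normal -0.303 -0.089 0.949
outer loop
vertex 3.639 -3.697 2.067
vertex 3.399 -2.502 2.103
vertex 2.534 -3.287 1.753
endloop
endfacet
facet normal -0.423 -0.691 0.586
outer loop
vertex 3.639 -3.697 2.067
vertex 2.534 -3.287 1.753
vertex 3.067 -4.168 1.099
endloop
endfacet
facet normal 0.202 -0.922 0.329
outer loop
vertex 3.639 -3.697 2.067
vertex 3.067 -4.168 1.099
vertex 4.261 -3.926 1.044
endloop
endfacet
facet normal 0.707 -0.463 0.534
outer loop
vertex 3.639 -3.697 2.067
vertex 4.261 -3.926 1.044
vertex 4.467 -2.897 1.664
endloop
endfacet
facet normal 0.396 0.052 0.917
outer loop
vertex 3.639 -3.697 2.067
vertex 4.467 -2.897 1.664
vertex 3.399 -2.502 2.103
endloop
endfacet
facet normal -0.650 0.440 0.619
outer loop
vertex 2.534 -3.287 1.753
vertex 3.399 -2.502 2.103
vertex 2.679 -2.234 1.156
endloop
endfacet
facet normal -0.845 -0.535 0.032
outer loop
vertex 3.067 -4.168 1.099
vertex 2.534 -3.287 1.753
vertex 2.473 -3.263 0.536
endloop
endfacet
facet normal 0.166 -0.908 -0.384
outer loop
vertex 4.261 -3.926 1.044
vertex 3.067 -4.168 1.099
vertex 3.541 -3.658 0.097
endloop
endfacet
facet normal 0.985 -0.165 -0.053
outer loop
vertex 4.467 -2.897 1.664
vertex 4.261 -3.926 1.044
vertex 4.406 -2.873 0.447
endloop
endfacet
facet normal 0.481 0.669 0.568
outer loop
vertex 3.399 -2.502 2.103
vertex 4.467 -2.897 1.664
vertex 3.873 -1.992 1.101
endloop
endfacet

endsolid


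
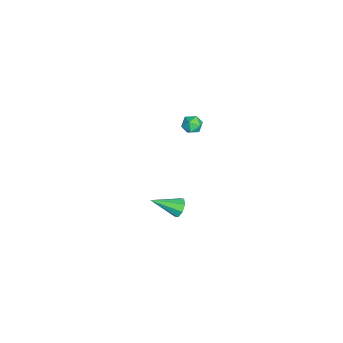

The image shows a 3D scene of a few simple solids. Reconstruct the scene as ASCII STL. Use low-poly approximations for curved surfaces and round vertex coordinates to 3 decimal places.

solid 
facet normal -0.057 0.881 -0.469
outer loop
vertex 2.334 -0.691 -3.803
vertex 2.136 -1.002 -4.363
vertex 1.825 -0.739 -3.831
endloop
endfacet
facet normal -0.070 0.166 0.984
outer loop
vertex 2.334 -0.691 -3.803
vertex 1.825 -0.739 -3.831
vertex 2.244 -2.658 -3.477
endloop
endfacet
facet normal -0.058 0.881 -0.469
outer loop
vertex 1.825 -0.739 -3.831
vertex 2.136 -1.002 -4.363
vertex 1.497 -0.941 -4.17
endloop
endfacet
facet normal -0.711 -0.026 0.703
outer loop
vertex 1.825 -0.739 -3.831
vertex 1.497 -0.941 -4.17
vertex 2.244 -2.658 -3.477
endloop
endfacet
facet normal -0.058 0.881 -0.470
outer loop
vertex 1.497 -0.941 -4.17
vertex 2.136 -1.002 -4.363
vertex 1.545 -1.179 -4.622
endloop
endfacet
facet normal -0.926 -0.365 0.094
outer loop
vertex 1.497 -0.941 -4.17
vertex 1.545 -1.179 -4.622
vertex 2.244 -2.658 -3.477
endloop
endfacet
facet normal -0.057 0.880 -0.471
outer loop
vertex 1.545 -1.179 -4.622
vertex 2.136 -1.002 -4.363
vertex 1.938 -1.314 -4.922
endloop
endfacet
facet normal -0.589 -0.650 -0.480
outer loop
vertex 1.545 -1.179 -4.622
vertex 1.938 -1.314 -4.922
vertex 2.244 -2.658 -3.477
endloop
endfacet
facet normal -0.057 0.880 -0.471
outer loop
vertex 1.938 -1.314 -4.922
vertex 2.136 -1.002 -4.363
vertex 2.448 -1.266 -4.894
endloop
endfacet
facet normal 0.105 -0.717 -0.689
outer loop
vertex 1.938 -1.314 -4.922
vertex 2.448 -1.266 -4.894
vertex 2.244 -2.658 -3.477
endloop
endfacet
facet normal -0.056 0.881 -0.471
outer loop
vertex 2.448 -1.266 -4.894
vertex 2.136 -1.002 -4.363
vertex 2.775 -1.064 -4.555
endloop
endfacet
facet normal 0.747 -0.525 -0.408
outer loop
vertex 2.448 -1.266 -4.894
vertex 2.775 -1.064 -4.555
vertex 2.244 -2.658 -3.477
endloop
endfacet
facet normal -0.056 0.880 -0.471
outer loop
vertex 2.775 -1.064 -4.555
vertex 2.136 -1.002 -4.363
vertex 2.728 -0.825 -4.103
endloop
endfacet
facet normal 0.962 -0.186 0.199
outer loop
vertex 2.775 -1.064 -4.555
vertex 2.728 -0.825 -4.103
vertex 2.244 -2.658 -3.477
endloop
endfacet
facet normal -0.057 0.881 -0.469
outer loop
vertex 2.728 -0.825 -4.103
vertex 2.136 -1.002 -4.363
vertex 2.334 -0.691 -3.803
endloop
endfacet
facet normal 0.624 0.100 0.775
outer loop
vertex 2.728 -0.825 -4.103
vertex 2.334 -0.691 -3.803
vertex 2.244 -2.658 -3.477
endloop
endfacet
facet normal 0.289 0.950 -0.117
outer loop
vertex 2.591 0.069 3.539
vertex 2.081 0.27 3.911
vertex 2.662 0.128 4.195
endloop
endfacet
facet normal 0.849 0.510 -0.138
outer loop
vertex 2.591 0.069 3.539
vertex 2.662 0.128 4.195
vertex 2.923 -0.392 3.878
endloop
endfacet
facet normal 0.742 0.043 -0.669
outer loop
vertex 2.591 0.069 3.539
vertex 2.923 -0.392 3.878
vertex 2.502 -0.572 3.399
endloop
endfacet
facet normal 0.115 0.197 -0.974
outer loop
vertex 2.591 0.069 3.539
vertex 2.502 -0.572 3.399
vertex 1.982 -0.163 3.42
endloop
endfacet
facet normal -0.164 0.756 -0.634
outer loop
vertex 2.591 0.069 3.539
vertex 1.982 -0.163 3.42
vertex 2.081 0.27 3.911
endloop
endfacet
facet normal 0.867 0.145 0.476
outer loop
vertex 2.923 -0.392 3.878
vertex 2.662 0.128 4.195
vertex 2.618 -0.477 4.46
endloop
endfacet
facet normal -0.040 0.859 0.511
outer loop
vertex 2.662 0.128 4.195
vertex 2.081 0.27 3.911
vertex 2.098 -0.068 4.481
endloop
endfacet
facet normal -0.773 0.545 -0.325
outer loop
vertex 2.081 0.27 3.911
vertex 1.982 -0.163 3.42
vertex 1.677 -0.248 4.002
endloop
endfacet
facet normal -0.319 -0.361 -0.876
outer loop
vertex 1.982 -0.163 3.42
vertex 2.502 -0.572 3.399
vertex 1.938 -0.768 3.685
endloop
endfacet
facet normal 0.695 -0.609 -0.382
outer loop
vertex 2.502 -0.572 3.399
vertex 2.923 -0.392 3.878
vertex 2.519 -0.91 3.969
endloop
endfacet
facet normal -0.115 -0.197 0.974
outer loop
vertex 2.009 -0.709 4.341
vertex 2.618 -0.477 4.46
vertex 2.098 -0.068 4.481
endloop
endfacet
facet normal -0.742 -0.043 0.669
outer loop
vertex 2.009 -0.709 4.341
vertex 2.098 -0.068 4.481
vertex 1.677 -0.248 4.002
endloop
endfacet
facet normal -0.849 -0.510 0.138
outer loop
vertex 2.009 -0.709 4.341
vertex 1.677 -0.248 4.002
vertex 1.938 -0.768 3.685
endloop
endfacet
facet normal -0.289 -0.950 0.117
outer loop
vertex 2.009 -0.709 4.341
vertex 1.938 -0.768 3.685
vertex 2.519 -0.91 3.969
endloop
endfacet
facet normal 0.164 -0.756 0.634
outer loop
vertex 2.009 -0.709 4.341
vertex 2.519 -0.91 3.969
vertex 2.618 -0.477 4.46
endloop
endfacet
facet normal 0.319 0.361 0.876
outer loop
vertex 2.098 -0.068 4.481
vertex 2.618 -0.477 4.46
vertex 2.662 0.128 4.195
endloop
endfacet
facet normal -0.695 0.609 0.382
outer loop
vertex 1.677 -0.248 4.002
vertex 2.098 -0.068 4.481
vertex 2.081 0.27 3.911
endloop
endfacet
facet normal -0.867 -0.145 -0.476
outer loop
vertex 1.938 -0.768 3.685
vertex 1.677 -0.248 4.002
vertex 1.982 -0.163 3.42
endloop
endfacet
facet normal 0.040 -0.859 -0.511
outer loop
vertex 2.519 -0.91 3.969
vertex 1.938 -0.768 3.685
vertex 2.502 -0.572 3.399
endloop
endfacet
facet normal 0.773 -0.545 0.325
outer loop
vertex 2.618 -0.477 4.46
vertex 2.519 -0.91 3.969
vertex 2.923 -0.392 3.878
endloop
endfacet

endsolid


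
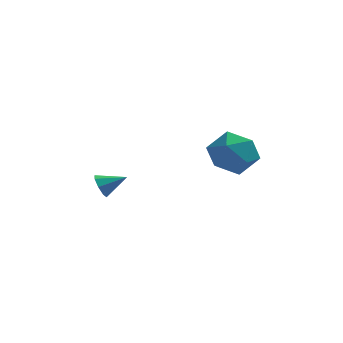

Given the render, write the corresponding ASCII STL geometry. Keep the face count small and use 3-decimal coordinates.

solid 
facet normal -0.899 -0.153 -0.410
outer loop
vertex -1.034 -3.437 -4.207
vertex -1.209 -3.638 -3.749
vertex -1.193 -3.154 -3.964
endloop
endfacet
facet normal 0.564 0.697 -0.443
outer loop
vertex -1.034 -3.437 -4.207
vertex -1.193 -3.154 -3.964
vertex -0.291 -3.482 -3.331
endloop
endfacet
facet normal -0.899 -0.152 -0.410
outer loop
vertex -1.193 -3.154 -3.964
vertex -1.209 -3.638 -3.749
vertex -1.361 -3.155 -3.595
endloop
endfacet
facet normal 0.262 0.957 0.122
outer loop
vertex -1.193 -3.154 -3.964
vertex -1.361 -3.155 -3.595
vertex -0.291 -3.482 -3.331
endloop
endfacet
facet normal -0.900 -0.153 -0.409
outer loop
vertex -1.361 -3.155 -3.595
vertex -1.209 -3.638 -3.749
vertex -1.44 -3.438 -3.316
endloop
endfacet
facet normal 0.036 0.696 0.717
outer loop
vertex -1.361 -3.155 -3.595
vertex -1.44 -3.438 -3.316
vertex -0.291 -3.482 -3.331
endloop
endfacet
facet normal -0.900 -0.154 -0.409
outer loop
vertex -1.44 -3.438 -3.316
vertex -1.209 -3.638 -3.749
vertex -1.383 -3.839 -3.29
endloop
endfacet
facet normal 0.016 0.067 0.998
outer loop
vertex -1.44 -3.438 -3.316
vertex -1.383 -3.839 -3.29
vertex -0.291 -3.482 -3.331
endloop
endfacet
facet normal -0.900 -0.154 -0.409
outer loop
vertex -1.383 -3.839 -3.29
vertex -1.209 -3.638 -3.749
vertex -1.224 -4.122 -3.533
endloop
endfacet
facet normal 0.214 -0.564 0.797
outer loop
vertex -1.383 -3.839 -3.29
vertex -1.224 -4.122 -3.533
vertex -0.291 -3.482 -3.331
endloop
endfacet
facet normal -0.900 -0.154 -0.408
outer loop
vertex -1.224 -4.122 -3.533
vertex -1.209 -3.638 -3.749
vertex -1.056 -4.122 -3.903
endloop
endfacet
facet normal 0.515 -0.825 0.234
outer loop
vertex -1.224 -4.122 -3.533
vertex -1.056 -4.122 -3.903
vertex -0.291 -3.482 -3.331
endloop
endfacet
facet normal -0.899 -0.153 -0.411
outer loop
vertex -1.056 -4.122 -3.903
vertex -1.209 -3.638 -3.749
vertex -0.977 -3.838 -4.182
endloop
endfacet
facet normal 0.742 -0.563 -0.363
outer loop
vertex -1.056 -4.122 -3.903
vertex -0.977 -3.838 -4.182
vertex -0.291 -3.482 -3.331
endloop
endfacet
facet normal -0.899 -0.153 -0.411
outer loop
vertex -0.977 -3.838 -4.182
vertex -1.209 -3.638 -3.749
vertex -1.034 -3.437 -4.207
endloop
endfacet
facet normal 0.763 0.068 -0.643
outer loop
vertex -0.977 -3.838 -4.182
vertex -1.034 -3.437 -4.207
vertex -0.291 -3.482 -3.331
endloop
endfacet
facet normal 0.384 0.435 0.814
outer loop
vertex 3.915 -3.054 -1.478
vertex 3.214 -3.517 -0.9
vertex 4.109 -3.972 -1.079
endloop
endfacet
facet normal 0.889 0.327 0.321
outer loop
vertex 3.915 -3.054 -1.478
vertex 4.109 -3.972 -1.079
vertex 4.381 -3.766 -2.041
endloop
endfacet
facet normal 0.691 0.669 -0.274
outer loop
vertex 3.915 -3.054 -1.478
vertex 4.381 -3.766 -2.041
vertex 3.653 -3.184 -2.455
endloop
endfacet
facet normal 0.065 0.987 -0.149
outer loop
vertex 3.915 -3.054 -1.478
vertex 3.653 -3.184 -2.455
vertex 2.933 -3.03 -1.75
endloop
endfacet
facet normal -0.125 0.843 0.524
outer loop
vertex 3.915 -3.054 -1.478
vertex 2.933 -3.03 -1.75
vertex 3.214 -3.517 -0.9
endloop
endfacet
facet normal 0.911 -0.372 0.178
outer loop
vertex 4.381 -3.766 -2.041
vertex 4.109 -3.972 -1.079
vertex 3.967 -4.67 -1.81
endloop
endfacet
facet normal 0.095 -0.197 0.976
outer loop
vertex 4.109 -3.972 -1.079
vertex 3.214 -3.517 -0.9
vertex 3.247 -4.516 -1.105
endloop
endfacet
facet normal -0.728 0.463 0.506
outer loop
vertex 3.214 -3.517 -0.9
vertex 2.933 -3.03 -1.75
vertex 2.519 -3.934 -1.519
endloop
endfacet
facet normal -0.421 0.695 -0.582
outer loop
vertex 2.933 -3.03 -1.75
vertex 3.653 -3.184 -2.455
vertex 2.791 -3.728 -2.481
endloop
endfacet
facet normal 0.591 0.181 -0.786
outer loop
vertex 3.653 -3.184 -2.455
vertex 4.381 -3.766 -2.041
vertex 3.686 -4.183 -2.66
endloop
endfacet
facet normal -0.065 -0.987 0.149
outer loop
vertex 2.985 -4.646 -2.082
vertex 3.967 -4.67 -1.81
vertex 3.247 -4.516 -1.105
endloop
endfacet
facet normal -0.691 -0.669 0.274
outer loop
vertex 2.985 -4.646 -2.082
vertex 3.247 -4.516 -1.105
vertex 2.519 -3.934 -1.519
endloop
endfacet
facet normal -0.889 -0.327 -0.321
outer loop
vertex 2.985 -4.646 -2.082
vertex 2.519 -3.934 -1.519
vertex 2.791 -3.728 -2.481
endloop
endfacet
facet normal -0.384 -0.435 -0.814
outer loop
vertex 2.985 -4.646 -2.082
vertex 2.791 -3.728 -2.481
vertex 3.686 -4.183 -2.66
endloop
endfacet
facet normal 0.125 -0.843 -0.524
outer loop
vertex 2.985 -4.646 -2.082
vertex 3.686 -4.183 -2.66
vertex 3.967 -4.67 -1.81
endloop
endfacet
facet normal 0.421 -0.695 0.582
outer loop
vertex 3.247 -4.516 -1.105
vertex 3.967 -4.67 -1.81
vertex 4.109 -3.972 -1.079
endloop
endfacet
facet normal -0.591 -0.181 0.786
outer loop
vertex 2.519 -3.934 -1.519
vertex 3.247 -4.516 -1.105
vertex 3.214 -3.517 -0.9
endloop
endfacet
facet normal -0.911 0.372 -0.178
outer loop
vertex 2.791 -3.728 -2.481
vertex 2.519 -3.934 -1.519
vertex 2.933 -3.03 -1.75
endloop
endfacet
facet normal -0.095 0.197 -0.976
outer loop
vertex 3.686 -4.183 -2.66
vertex 2.791 -3.728 -2.481
vertex 3.653 -3.184 -2.455
endloop
endfacet
facet normal 0.728 -0.463 -0.506
outer loop
vertex 3.967 -4.67 -1.81
vertex 3.686 -4.183 -2.66
vertex 4.381 -3.766 -2.041
endloop
endfacet

endsolid


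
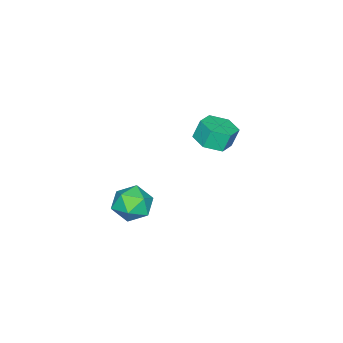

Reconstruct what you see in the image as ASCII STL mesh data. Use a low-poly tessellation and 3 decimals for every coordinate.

solid 
facet normal 0.260 -0.225 -0.939
outer loop
vertex -0.445 -1.567 3.301
vertex -1.333 -1.618 3.067
vertex -0.886 -0.817 2.999
endloop
endfacet
facet normal 0.839 0.535 0.104
outer loop
vertex -0.445 -1.567 3.301
vertex -0.886 -0.817 2.999
vertex -0.718 -1.33 4.287
endloop
endfacet
facet normal 0.838 0.535 0.104
outer loop
vertex -0.718 -1.33 4.287
vertex -0.886 -0.817 2.999
vertex -1.159 -0.581 3.985
endloop
endfacet
facet normal -0.260 0.225 0.939
outer loop
vertex -0.718 -1.33 4.287
vertex -1.159 -0.581 3.985
vertex -1.607 -1.382 4.053
endloop
endfacet
facet normal 0.261 -0.225 -0.939
outer loop
vertex -0.886 -0.817 2.999
vertex -1.333 -1.618 3.067
vertex -1.774 -0.869 2.765
endloop
endfacet
facet normal 0.004 0.973 -0.232
outer loop
vertex -0.886 -0.817 2.999
vertex -1.774 -0.869 2.765
vertex -1.159 -0.581 3.985
endloop
endfacet
facet normal 0.004 0.973 -0.232
outer loop
vertex -1.159 -0.581 3.985
vertex -1.774 -0.869 2.765
vertex -2.047 -0.633 3.751
endloop
endfacet
facet normal -0.261 0.225 0.939
outer loop
vertex -1.159 -0.581 3.985
vertex -2.047 -0.633 3.751
vertex -1.607 -1.382 4.053
endloop
endfacet
facet normal 0.260 -0.225 -0.939
outer loop
vertex -1.774 -0.869 2.765
vertex -1.333 -1.618 3.067
vertex -2.222 -1.67 2.833
endloop
endfacet
facet normal -0.834 0.438 -0.336
outer loop
vertex -1.774 -0.869 2.765
vertex -2.222 -1.67 2.833
vertex -2.047 -0.633 3.751
endloop
endfacet
facet normal -0.834 0.438 -0.336
outer loop
vertex -2.047 -0.633 3.751
vertex -2.222 -1.67 2.833
vertex -2.495 -1.433 3.819
endloop
endfacet
facet normal -0.260 0.226 0.939
outer loop
vertex -2.047 -0.633 3.751
vertex -2.495 -1.433 3.819
vertex -1.607 -1.382 4.053
endloop
endfacet
facet normal 0.260 -0.225 -0.939
outer loop
vertex -2.222 -1.67 2.833
vertex -1.333 -1.618 3.067
vertex -1.781 -2.419 3.135
endloop
endfacet
facet normal -0.838 -0.535 -0.103
outer loop
vertex -2.222 -1.67 2.833
vertex -1.781 -2.419 3.135
vertex -2.495 -1.433 3.819
endloop
endfacet
facet normal -0.838 -0.535 -0.104
outer loop
vertex -2.495 -1.433 3.819
vertex -1.781 -2.419 3.135
vertex -2.054 -2.183 4.121
endloop
endfacet
facet normal -0.260 0.225 0.939
outer loop
vertex -2.495 -1.433 3.819
vertex -2.054 -2.183 4.121
vertex -1.607 -1.382 4.053
endloop
endfacet
facet normal 0.261 -0.225 -0.939
outer loop
vertex -1.781 -2.419 3.135
vertex -1.333 -1.618 3.067
vertex -0.893 -2.367 3.369
endloop
endfacet
facet normal -0.004 -0.973 0.232
outer loop
vertex -1.781 -2.419 3.135
vertex -0.893 -2.367 3.369
vertex -2.054 -2.183 4.121
endloop
endfacet
facet normal -0.004 -0.973 0.232
outer loop
vertex -2.054 -2.183 4.121
vertex -0.893 -2.367 3.369
vertex -1.166 -2.131 4.355
endloop
endfacet
facet normal -0.261 0.225 0.939
outer loop
vertex -2.054 -2.183 4.121
vertex -1.166 -2.131 4.355
vertex -1.607 -1.382 4.053
endloop
endfacet
facet normal 0.260 -0.226 -0.939
outer loop
vertex -0.893 -2.367 3.369
vertex -1.333 -1.618 3.067
vertex -0.445 -1.567 3.301
endloop
endfacet
facet normal 0.834 -0.438 0.336
outer loop
vertex -0.893 -2.367 3.369
vertex -0.445 -1.567 3.301
vertex -1.166 -2.131 4.355
endloop
endfacet
facet normal 0.834 -0.438 0.336
outer loop
vertex -1.166 -2.131 4.355
vertex -0.445 -1.567 3.301
vertex -0.718 -1.33 4.287
endloop
endfacet
facet normal -0.260 0.225 0.939
outer loop
vertex -1.166 -2.131 4.355
vertex -0.718 -1.33 4.287
vertex -1.607 -1.382 4.053
endloop
endfacet
facet normal -0.897 0.236 -0.373
outer loop
vertex 3.472 -2.231 1.401
vertex 3.037 -2.846 2.058
vertex 3.19 -1.888 2.296
endloop
endfacet
facet normal -0.442 0.782 -0.439
outer loop
vertex 3.472 -2.231 1.401
vertex 3.19 -1.888 2.296
vertex 4.067 -1.61 1.908
endloop
endfacet
facet normal 0.118 0.558 -0.822
outer loop
vertex 3.472 -2.231 1.401
vertex 4.067 -1.61 1.908
vertex 4.456 -2.396 1.43
endloop
endfacet
facet normal 0.008 -0.127 -0.992
outer loop
vertex 3.472 -2.231 1.401
vertex 4.456 -2.396 1.43
vertex 3.82 -3.16 1.523
endloop
endfacet
facet normal -0.619 -0.326 -0.715
outer loop
vertex 3.472 -2.231 1.401
vertex 3.82 -3.16 1.523
vertex 3.037 -2.846 2.058
endloop
endfacet
facet normal -0.209 0.955 0.212
outer loop
vertex 4.067 -1.61 1.908
vertex 3.19 -1.888 2.296
vertex 4.0 -1.84 2.877
endloop
endfacet
facet normal -0.945 0.071 0.320
outer loop
vertex 3.19 -1.888 2.296
vertex 3.037 -2.846 2.058
vertex 3.364 -2.604 2.97
endloop
endfacet
facet normal -0.495 -0.837 -0.233
outer loop
vertex 3.037 -2.846 2.058
vertex 3.82 -3.16 1.523
vertex 3.753 -3.39 2.492
endloop
endfacet
facet normal 0.519 -0.515 -0.682
outer loop
vertex 3.82 -3.16 1.523
vertex 4.456 -2.396 1.43
vertex 4.63 -3.112 2.104
endloop
endfacet
facet normal 0.696 0.592 -0.407
outer loop
vertex 4.456 -2.396 1.43
vertex 4.067 -1.61 1.908
vertex 4.783 -2.154 2.342
endloop
endfacet
facet normal -0.008 0.127 0.992
outer loop
vertex 4.348 -2.769 2.999
vertex 4.0 -1.84 2.877
vertex 3.364 -2.604 2.97
endloop
endfacet
facet normal -0.118 -0.558 0.822
outer loop
vertex 4.348 -2.769 2.999
vertex 3.364 -2.604 2.97
vertex 3.753 -3.39 2.492
endloop
endfacet
facet normal 0.442 -0.782 0.439
outer loop
vertex 4.348 -2.769 2.999
vertex 3.753 -3.39 2.492
vertex 4.63 -3.112 2.104
endloop
endfacet
facet normal 0.897 -0.236 0.373
outer loop
vertex 4.348 -2.769 2.999
vertex 4.63 -3.112 2.104
vertex 4.783 -2.154 2.342
endloop
endfacet
facet normal 0.619 0.326 0.715
outer loop
vertex 4.348 -2.769 2.999
vertex 4.783 -2.154 2.342
vertex 4.0 -1.84 2.877
endloop
endfacet
facet normal -0.519 0.515 0.682
outer loop
vertex 3.364 -2.604 2.97
vertex 4.0 -1.84 2.877
vertex 3.19 -1.888 2.296
endloop
endfacet
facet normal -0.696 -0.592 0.407
outer loop
vertex 3.753 -3.39 2.492
vertex 3.364 -2.604 2.97
vertex 3.037 -2.846 2.058
endloop
endfacet
facet normal 0.209 -0.955 -0.212
outer loop
vertex 4.63 -3.112 2.104
vertex 3.753 -3.39 2.492
vertex 3.82 -3.16 1.523
endloop
endfacet
facet normal 0.945 -0.071 -0.320
outer loop
vertex 4.783 -2.154 2.342
vertex 4.63 -3.112 2.104
vertex 4.456 -2.396 1.43
endloop
endfacet
facet normal 0.495 0.837 0.233
outer loop
vertex 4.0 -1.84 2.877
vertex 4.783 -2.154 2.342
vertex 4.067 -1.61 1.908
endloop
endfacet

endsolid


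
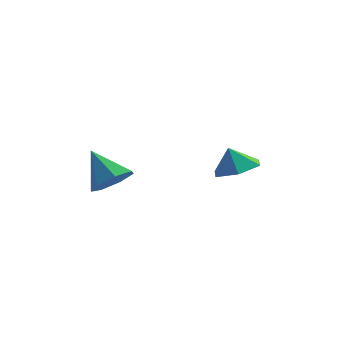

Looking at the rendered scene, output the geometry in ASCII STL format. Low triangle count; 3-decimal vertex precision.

solid 
facet normal 0.331 -0.207 -0.921
outer loop
vertex 1.848 3.334 -0.406
vertex 1.064 2.732 -0.553
vertex 1.002 3.701 -0.793
endloop
endfacet
facet normal 0.111 0.831 0.545
outer loop
vertex 1.848 3.334 -0.406
vertex 1.002 3.701 -0.793
vertex 0.716 2.948 0.413
endloop
endfacet
facet normal 0.332 -0.207 -0.920
outer loop
vertex 1.002 3.701 -0.793
vertex 1.064 2.732 -0.553
vertex 0.218 3.098 -0.94
endloop
endfacet
facet normal -0.616 0.726 0.307
outer loop
vertex 1.002 3.701 -0.793
vertex 0.218 3.098 -0.94
vertex 0.716 2.948 0.413
endloop
endfacet
facet normal 0.332 -0.206 -0.921
outer loop
vertex 0.218 3.098 -0.94
vertex 1.064 2.732 -0.553
vertex 0.28 2.129 -0.701
endloop
endfacet
facet normal -0.937 0.026 0.348
outer loop
vertex 0.218 3.098 -0.94
vertex 0.28 2.129 -0.701
vertex 0.716 2.948 0.413
endloop
endfacet
facet normal 0.332 -0.206 -0.921
outer loop
vertex 0.28 2.129 -0.701
vertex 1.064 2.732 -0.553
vertex 1.126 1.763 -0.314
endloop
endfacet
facet normal -0.533 -0.569 0.627
outer loop
vertex 0.28 2.129 -0.701
vertex 1.126 1.763 -0.314
vertex 0.716 2.948 0.413
endloop
endfacet
facet normal 0.331 -0.206 -0.921
outer loop
vertex 1.126 1.763 -0.314
vertex 1.064 2.732 -0.553
vertex 1.91 2.365 -0.167
endloop
endfacet
facet normal 0.194 -0.463 0.865
outer loop
vertex 1.126 1.763 -0.314
vertex 1.91 2.365 -0.167
vertex 0.716 2.948 0.413
endloop
endfacet
facet normal 0.331 -0.206 -0.921
outer loop
vertex 1.91 2.365 -0.167
vertex 1.064 2.732 -0.553
vertex 1.848 3.334 -0.406
endloop
endfacet
facet normal 0.515 0.236 0.824
outer loop
vertex 1.91 2.365 -0.167
vertex 1.848 3.334 -0.406
vertex 0.716 2.948 0.413
endloop
endfacet
facet normal 0.528 -0.533 -0.661
outer loop
vertex -2.672 0.252 0.604
vertex -3.357 0.313 0.008
vertex -2.65 0.875 0.119
endloop
endfacet
facet normal 0.523 0.512 0.681
outer loop
vertex -2.672 0.252 0.604
vertex -2.65 0.875 0.119
vertex -4.223 1.187 1.092
endloop
endfacet
facet normal 0.527 -0.533 -0.662
outer loop
vertex -2.65 0.875 0.119
vertex -3.357 0.313 0.008
vertex -3.161 1.075 -0.449
endloop
endfacet
facet normal 0.257 0.961 0.107
outer loop
vertex -2.65 0.875 0.119
vertex -3.161 1.075 -0.449
vertex -4.223 1.187 1.092
endloop
endfacet
facet normal 0.529 -0.532 -0.661
outer loop
vertex -3.161 1.075 -0.449
vertex -3.357 0.313 0.008
vertex -3.819 0.701 -0.674
endloop
endfacet
facet normal -0.381 0.866 -0.325
outer loop
vertex -3.161 1.075 -0.449
vertex -3.819 0.701 -0.674
vertex -4.223 1.187 1.092
endloop
endfacet
facet normal 0.528 -0.533 -0.661
outer loop
vertex -3.819 0.701 -0.674
vertex -3.357 0.313 0.008
vertex -4.13 0.035 -0.385
endloop
endfacet
facet normal -0.909 0.299 -0.290
outer loop
vertex -3.819 0.701 -0.674
vertex -4.13 0.035 -0.385
vertex -4.223 1.187 1.092
endloop
endfacet
facet normal 0.528 -0.532 -0.662
outer loop
vertex -4.13 0.035 -0.385
vertex -3.357 0.313 0.008
vertex -3.859 -0.422 0.199
endloop
endfacet
facet normal -0.931 -0.314 0.186
outer loop
vertex -4.13 0.035 -0.385
vertex -3.859 -0.422 0.199
vertex -4.223 1.187 1.092
endloop
endfacet
facet normal 0.528 -0.533 -0.661
outer loop
vertex -3.859 -0.422 0.199
vertex -3.357 0.313 0.008
vertex -3.21 -0.325 0.639
endloop
endfacet
facet normal -0.429 -0.511 0.745
outer loop
vertex -3.859 -0.422 0.199
vertex -3.21 -0.325 0.639
vertex -4.223 1.187 1.092
endloop
endfacet
facet normal 0.528 -0.533 -0.661
outer loop
vertex -3.21 -0.325 0.639
vertex -3.357 0.313 0.008
vertex -2.672 0.252 0.604
endloop
endfacet
facet normal 0.217 -0.144 0.966
outer loop
vertex -3.21 -0.325 0.639
vertex -2.672 0.252 0.604
vertex -4.223 1.187 1.092
endloop
endfacet

endsolid


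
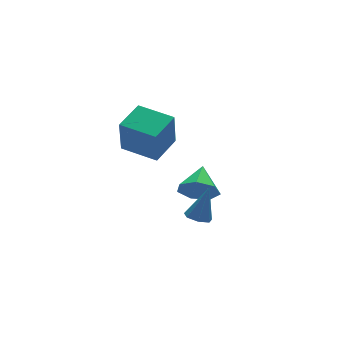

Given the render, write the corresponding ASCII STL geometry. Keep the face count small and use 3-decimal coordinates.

solid 
facet normal -0.519 0.850 0.087
outer loop
vertex -2.034 2.897 2.434
vertex -0.666 3.697 2.769
vertex -1.784 3.239 0.592
endloop
endfacet
facet normal -0.844 -0.494 -0.206
outer loop
vertex -0.834 1.683 0.431
vertex -2.034 2.897 2.434
vertex -1.784 3.239 0.592
endloop
endfacet
facet normal -0.519 0.850 0.088
outer loop
vertex -1.784 3.239 0.592
vertex -0.666 3.697 2.769
vertex -0.416 4.04 0.927
endloop
endfacet
facet normal 0.132 0.182 -0.974
outer loop
vertex -0.416 4.04 0.927
vertex -0.834 1.683 0.431
vertex -1.784 3.239 0.592
endloop
endfacet
facet normal -0.132 -0.182 0.974
outer loop
vertex -2.034 2.897 2.434
vertex 0.284 2.141 2.608
vertex -0.666 3.697 2.769
endloop
endfacet
facet normal -0.845 -0.494 -0.207
outer loop
vertex -1.084 1.34 2.273
vertex -2.034 2.897 2.434
vertex -0.834 1.683 0.431
endloop
endfacet
facet normal -0.132 -0.182 0.974
outer loop
vertex -1.084 1.34 2.273
vertex 0.284 2.141 2.608
vertex -2.034 2.897 2.434
endloop
endfacet
facet normal 0.844 0.494 0.207
outer loop
vertex -0.666 3.697 2.769
vertex 0.284 2.141 2.608
vertex -0.416 4.04 0.927
endloop
endfacet
facet normal 0.132 0.182 -0.974
outer loop
vertex 0.534 2.483 0.766
vertex -0.834 1.683 0.431
vertex -0.416 4.04 0.927
endloop
endfacet
facet normal 0.845 0.494 0.206
outer loop
vertex -0.416 4.04 0.927
vertex 0.284 2.141 2.608
vertex 0.534 2.483 0.766
endloop
endfacet
facet normal 0.519 -0.850 -0.088
outer loop
vertex 0.534 2.483 0.766
vertex -1.084 1.34 2.273
vertex -0.834 1.683 0.431
endloop
endfacet
facet normal 0.519 -0.850 -0.087
outer loop
vertex 0.284 2.141 2.608
vertex -1.084 1.34 2.273
vertex 0.534 2.483 0.766
endloop
endfacet
facet normal -0.389 -0.120 -0.913
outer loop
vertex 1.431 0.766 -3.79
vertex 0.85 0.991 -3.572
vertex 1.352 1.332 -3.831
endloop
endfacet
facet normal 0.987 0.131 -0.094
outer loop
vertex 1.431 0.766 -3.79
vertex 1.352 1.332 -3.831
vertex 1.55 1.209 -1.928
endloop
endfacet
facet normal -0.390 -0.120 -0.913
outer loop
vertex 1.352 1.332 -3.831
vertex 0.85 0.991 -3.572
vertex 0.896 1.641 -3.677
endloop
endfacet
facet normal 0.560 0.829 -0.005
outer loop
vertex 1.352 1.332 -3.831
vertex 0.896 1.641 -3.677
vertex 1.55 1.209 -1.928
endloop
endfacet
facet normal -0.389 -0.120 -0.914
outer loop
vertex 0.896 1.641 -3.677
vertex 0.85 0.991 -3.572
vertex 0.404 1.461 -3.444
endloop
endfacet
facet normal -0.197 0.932 0.304
outer loop
vertex 0.896 1.641 -3.677
vertex 0.404 1.461 -3.444
vertex 1.55 1.209 -1.928
endloop
endfacet
facet normal -0.390 -0.121 -0.913
outer loop
vertex 0.404 1.461 -3.444
vertex 0.85 0.991 -3.572
vertex 0.249 0.927 -3.307
endloop
endfacet
facet normal -0.714 0.361 0.600
outer loop
vertex 0.404 1.461 -3.444
vertex 0.249 0.927 -3.307
vertex 1.55 1.209 -1.928
endloop
endfacet
facet normal -0.390 -0.120 -0.913
outer loop
vertex 0.249 0.927 -3.307
vertex 0.85 0.991 -3.572
vertex 0.546 0.442 -3.37
endloop
endfacet
facet normal -0.600 -0.453 0.659
outer loop
vertex 0.249 0.927 -3.307
vertex 0.546 0.442 -3.37
vertex 1.55 1.209 -1.928
endloop
endfacet
facet normal -0.388 -0.121 -0.914
outer loop
vertex 0.546 0.442 -3.37
vertex 0.85 0.991 -3.572
vertex 1.072 0.37 -3.584
endloop
endfacet
facet normal 0.056 -0.897 0.438
outer loop
vertex 0.546 0.442 -3.37
vertex 1.072 0.37 -3.584
vertex 1.55 1.209 -1.928
endloop
endfacet
facet normal -0.390 -0.122 -0.913
outer loop
vertex 1.072 0.37 -3.584
vertex 0.85 0.991 -3.572
vertex 1.431 0.766 -3.79
endloop
endfacet
facet normal 0.763 -0.638 0.103
outer loop
vertex 1.072 0.37 -3.584
vertex 1.431 0.766 -3.79
vertex 1.55 1.209 -1.928
endloop
endfacet
facet normal -0.555 -0.719 -0.418
outer loop
vertex 2.649 2.626 -3.214
vertex 2.203 3.331 -3.835
vertex 3.061 2.767 -4.004
endloop
endfacet
facet normal 0.880 -0.223 0.419
outer loop
vertex 2.649 2.626 -3.214
vertex 3.061 2.767 -4.004
vertex 3.097 4.489 -3.165
endloop
endfacet
facet normal -0.555 -0.720 -0.416
outer loop
vertex 3.061 2.767 -4.004
vertex 2.203 3.331 -3.835
vertex 2.826 3.332 -4.668
endloop
endfacet
facet normal 0.962 0.103 -0.253
outer loop
vertex 3.061 2.767 -4.004
vertex 2.826 3.332 -4.668
vertex 3.097 4.489 -3.165
endloop
endfacet
facet normal -0.556 -0.720 -0.416
outer loop
vertex 2.826 3.332 -4.668
vertex 2.203 3.331 -3.835
vertex 2.123 3.896 -4.705
endloop
endfacet
facet normal 0.530 0.623 -0.575
outer loop
vertex 2.826 3.332 -4.668
vertex 2.123 3.896 -4.705
vertex 3.097 4.489 -3.165
endloop
endfacet
facet normal -0.555 -0.720 -0.417
outer loop
vertex 2.123 3.896 -4.705
vertex 2.203 3.331 -3.835
vertex 1.48 4.034 -4.087
endloop
endfacet
facet normal -0.092 0.947 -0.307
outer loop
vertex 2.123 3.896 -4.705
vertex 1.48 4.034 -4.087
vertex 3.097 4.489 -3.165
endloop
endfacet
facet normal -0.555 -0.720 -0.417
outer loop
vertex 1.48 4.034 -4.087
vertex 2.203 3.331 -3.835
vertex 1.381 3.643 -3.28
endloop
endfacet
facet normal -0.433 0.831 0.349
outer loop
vertex 1.48 4.034 -4.087
vertex 1.381 3.643 -3.28
vertex 3.097 4.489 -3.165
endloop
endfacet
facet normal -0.555 -0.720 -0.417
outer loop
vertex 1.381 3.643 -3.28
vertex 2.203 3.331 -3.835
vertex 1.902 3.016 -2.891
endloop
endfacet
facet normal -0.238 0.361 0.902
outer loop
vertex 1.381 3.643 -3.28
vertex 1.902 3.016 -2.891
vertex 3.097 4.489 -3.165
endloop
endfacet
facet normal -0.556 -0.719 -0.417
outer loop
vertex 1.902 3.016 -2.891
vertex 2.203 3.331 -3.835
vertex 2.649 2.626 -3.214
endloop
endfacet
facet normal 0.347 -0.108 0.932
outer loop
vertex 1.902 3.016 -2.891
vertex 2.649 2.626 -3.214
vertex 3.097 4.489 -3.165
endloop
endfacet

endsolid


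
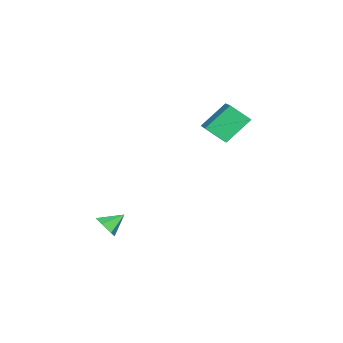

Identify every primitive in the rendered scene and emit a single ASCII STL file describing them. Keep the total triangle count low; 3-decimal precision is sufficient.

solid 
facet normal 0.502 -0.665 -0.553
outer loop
vertex 1.428 -1.838 -3.472
vertex 0.871 -1.816 -4.004
vertex 1.466 -1.33 -4.049
endloop
endfacet
facet normal 0.534 0.617 0.578
outer loop
vertex 1.428 -1.838 -3.472
vertex 1.466 -1.33 -4.049
vertex 0.229 -0.964 -3.296
endloop
endfacet
facet normal 0.502 -0.666 -0.552
outer loop
vertex 1.466 -1.33 -4.049
vertex 0.871 -1.816 -4.004
vertex 0.91 -1.308 -4.581
endloop
endfacet
facet normal 0.190 0.969 -0.159
outer loop
vertex 1.466 -1.33 -4.049
vertex 0.91 -1.308 -4.581
vertex 0.229 -0.964 -3.296
endloop
endfacet
facet normal 0.501 -0.666 -0.553
outer loop
vertex 0.91 -1.308 -4.581
vertex 0.871 -1.816 -4.004
vertex 0.314 -1.794 -4.535
endloop
endfacet
facet normal -0.576 0.660 -0.482
outer loop
vertex 0.91 -1.308 -4.581
vertex 0.314 -1.794 -4.535
vertex 0.229 -0.964 -3.296
endloop
endfacet
facet normal 0.501 -0.666 -0.553
outer loop
vertex 0.314 -1.794 -4.535
vertex 0.871 -1.816 -4.004
vertex 0.276 -2.302 -3.958
endloop
endfacet
facet normal -0.998 -0.002 -0.067
outer loop
vertex 0.314 -1.794 -4.535
vertex 0.276 -2.302 -3.958
vertex 0.229 -0.964 -3.296
endloop
endfacet
facet normal 0.502 -0.666 -0.552
outer loop
vertex 0.276 -2.302 -3.958
vertex 0.871 -1.816 -4.004
vertex 0.832 -2.324 -3.426
endloop
endfacet
facet normal -0.654 -0.354 0.669
outer loop
vertex 0.276 -2.302 -3.958
vertex 0.832 -2.324 -3.426
vertex 0.229 -0.964 -3.296
endloop
endfacet
facet normal 0.501 -0.667 -0.552
outer loop
vertex 0.832 -2.324 -3.426
vertex 0.871 -1.816 -4.004
vertex 1.428 -1.838 -3.472
endloop
endfacet
facet normal 0.113 -0.045 0.993
outer loop
vertex 0.832 -2.324 -3.426
vertex 1.428 -1.838 -3.472
vertex 0.229 -0.964 -3.296
endloop
endfacet
facet normal -0.888 -0.318 -0.333
outer loop
vertex -3.123 2.304 2.069
vertex -4.031 3.408 3.439
vertex -3.172 3.408 1.146
endloop
endfacet
facet normal 0.458 -0.558 -0.692
outer loop
vertex -1.369 4.052 1.821
vertex -3.123 2.304 2.069
vertex -3.172 3.408 1.146
endloop
endfacet
facet normal -0.888 -0.318 -0.333
outer loop
vertex -3.172 3.408 1.146
vertex -4.031 3.408 3.439
vertex -4.08 4.512 2.516
endloop
endfacet
facet normal -0.034 0.767 -0.641
outer loop
vertex -4.08 4.512 2.516
vertex -1.369 4.052 1.821
vertex -3.172 3.408 1.146
endloop
endfacet
facet normal 0.034 -0.767 0.641
outer loop
vertex -3.123 2.304 2.069
vertex -2.228 4.052 4.114
vertex -4.031 3.408 3.439
endloop
endfacet
facet normal 0.458 -0.558 -0.692
outer loop
vertex -1.32 2.948 2.744
vertex -3.123 2.304 2.069
vertex -1.369 4.052 1.821
endloop
endfacet
facet normal 0.034 -0.767 0.641
outer loop
vertex -1.32 2.948 2.744
vertex -2.228 4.052 4.114
vertex -3.123 2.304 2.069
endloop
endfacet
facet normal -0.458 0.558 0.692
outer loop
vertex -4.031 3.408 3.439
vertex -2.228 4.052 4.114
vertex -4.08 4.512 2.516
endloop
endfacet
facet normal -0.034 0.767 -0.641
outer loop
vertex -2.277 5.156 3.191
vertex -1.369 4.052 1.821
vertex -4.08 4.512 2.516
endloop
endfacet
facet normal -0.458 0.558 0.692
outer loop
vertex -4.08 4.512 2.516
vertex -2.228 4.052 4.114
vertex -2.277 5.156 3.191
endloop
endfacet
facet normal 0.888 0.318 0.333
outer loop
vertex -2.277 5.156 3.191
vertex -1.32 2.948 2.744
vertex -1.369 4.052 1.821
endloop
endfacet
facet normal 0.888 0.318 0.333
outer loop
vertex -2.228 4.052 4.114
vertex -1.32 2.948 2.744
vertex -2.277 5.156 3.191
endloop
endfacet

endsolid


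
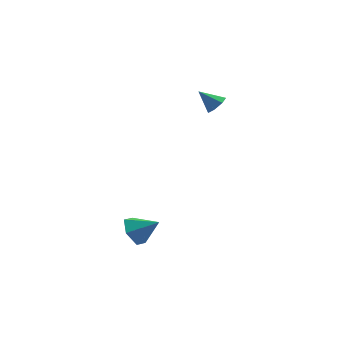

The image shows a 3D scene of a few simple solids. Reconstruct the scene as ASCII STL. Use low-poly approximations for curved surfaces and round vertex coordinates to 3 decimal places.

solid 
facet normal -0.826 0.108 -0.554
outer loop
vertex 0.894 -3.66 -4.672
vertex 0.464 -3.616 -4.022
vertex 0.761 -2.967 -4.339
endloop
endfacet
facet normal 0.873 0.337 -0.352
outer loop
vertex 0.894 -3.66 -4.672
vertex 0.761 -2.967 -4.339
vertex 1.456 -3.744 -3.358
endloop
endfacet
facet normal -0.826 0.108 -0.554
outer loop
vertex 0.761 -2.967 -4.339
vertex 0.464 -3.616 -4.022
vertex 0.331 -2.923 -3.689
endloop
endfacet
facet normal 0.510 0.813 0.282
outer loop
vertex 0.761 -2.967 -4.339
vertex 0.331 -2.923 -3.689
vertex 1.456 -3.744 -3.358
endloop
endfacet
facet normal -0.826 0.107 -0.553
outer loop
vertex 0.331 -2.923 -3.689
vertex 0.464 -3.616 -4.022
vertex 0.035 -3.571 -3.373
endloop
endfacet
facet normal 0.042 0.422 0.905
outer loop
vertex 0.331 -2.923 -3.689
vertex 0.035 -3.571 -3.373
vertex 1.456 -3.744 -3.358
endloop
endfacet
facet normal -0.826 0.107 -0.553
outer loop
vertex 0.035 -3.571 -3.373
vertex 0.464 -3.616 -4.022
vertex 0.168 -4.264 -3.706
endloop
endfacet
facet normal -0.063 -0.442 0.895
outer loop
vertex 0.035 -3.571 -3.373
vertex 0.168 -4.264 -3.706
vertex 1.456 -3.744 -3.358
endloop
endfacet
facet normal -0.826 0.107 -0.554
outer loop
vertex 0.168 -4.264 -3.706
vertex 0.464 -3.616 -4.022
vertex 0.598 -4.308 -4.355
endloop
endfacet
facet normal 0.300 -0.918 0.261
outer loop
vertex 0.168 -4.264 -3.706
vertex 0.598 -4.308 -4.355
vertex 1.456 -3.744 -3.358
endloop
endfacet
facet normal -0.826 0.106 -0.554
outer loop
vertex 0.598 -4.308 -4.355
vertex 0.464 -3.616 -4.022
vertex 0.894 -3.66 -4.672
endloop
endfacet
facet normal 0.768 -0.528 -0.362
outer loop
vertex 0.598 -4.308 -4.355
vertex 0.894 -3.66 -4.672
vertex 1.456 -3.744 -3.358
endloop
endfacet
facet normal 0.727 -0.151 -0.670
outer loop
vertex 3.791 1.722 0.527
vertex 3.548 2.089 0.181
vertex 3.933 2.184 0.577
endloop
endfacet
facet normal 0.253 -0.181 0.950
outer loop
vertex 3.791 1.722 0.527
vertex 3.933 2.184 0.577
vertex 2.772 2.251 0.899
endloop
endfacet
facet normal 0.727 -0.152 -0.670
outer loop
vertex 3.933 2.184 0.577
vertex 3.548 2.089 0.181
vertex 3.786 2.575 0.329
endloop
endfacet
facet normal 0.248 0.584 0.773
outer loop
vertex 3.933 2.184 0.577
vertex 3.786 2.575 0.329
vertex 2.772 2.251 0.899
endloop
endfacet
facet normal 0.726 -0.151 -0.671
outer loop
vertex 3.786 2.575 0.329
vertex 3.548 2.089 0.181
vertex 3.459 2.6 -0.03
endloop
endfacet
facet normal -0.178 0.957 0.228
outer loop
vertex 3.786 2.575 0.329
vertex 3.459 2.6 -0.03
vertex 2.772 2.251 0.899
endloop
endfacet
facet normal 0.726 -0.150 -0.671
outer loop
vertex 3.459 2.6 -0.03
vertex 3.548 2.089 0.181
vertex 3.2 2.241 -0.23
endloop
endfacet
facet normal -0.702 0.658 -0.272
outer loop
vertex 3.459 2.6 -0.03
vertex 3.2 2.241 -0.23
vertex 2.772 2.251 0.899
endloop
endfacet
facet normal 0.726 -0.151 -0.671
outer loop
vertex 3.2 2.241 -0.23
vertex 3.548 2.089 0.181
vertex 3.203 1.768 -0.12
endloop
endfacet
facet normal -0.932 -0.088 -0.352
outer loop
vertex 3.2 2.241 -0.23
vertex 3.203 1.768 -0.12
vertex 2.772 2.251 0.899
endloop
endfacet
facet normal 0.726 -0.150 -0.672
outer loop
vertex 3.203 1.768 -0.12
vertex 3.548 2.089 0.181
vertex 3.466 1.536 0.216
endloop
endfacet
facet normal -0.694 -0.719 0.047
outer loop
vertex 3.203 1.768 -0.12
vertex 3.466 1.536 0.216
vertex 2.772 2.251 0.899
endloop
endfacet
facet normal 0.727 -0.150 -0.670
outer loop
vertex 3.466 1.536 0.216
vertex 3.548 2.089 0.181
vertex 3.791 1.722 0.527
endloop
endfacet
facet normal -0.166 -0.760 0.628
outer loop
vertex 3.466 1.536 0.216
vertex 3.791 1.722 0.527
vertex 2.772 2.251 0.899
endloop
endfacet

endsolid
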